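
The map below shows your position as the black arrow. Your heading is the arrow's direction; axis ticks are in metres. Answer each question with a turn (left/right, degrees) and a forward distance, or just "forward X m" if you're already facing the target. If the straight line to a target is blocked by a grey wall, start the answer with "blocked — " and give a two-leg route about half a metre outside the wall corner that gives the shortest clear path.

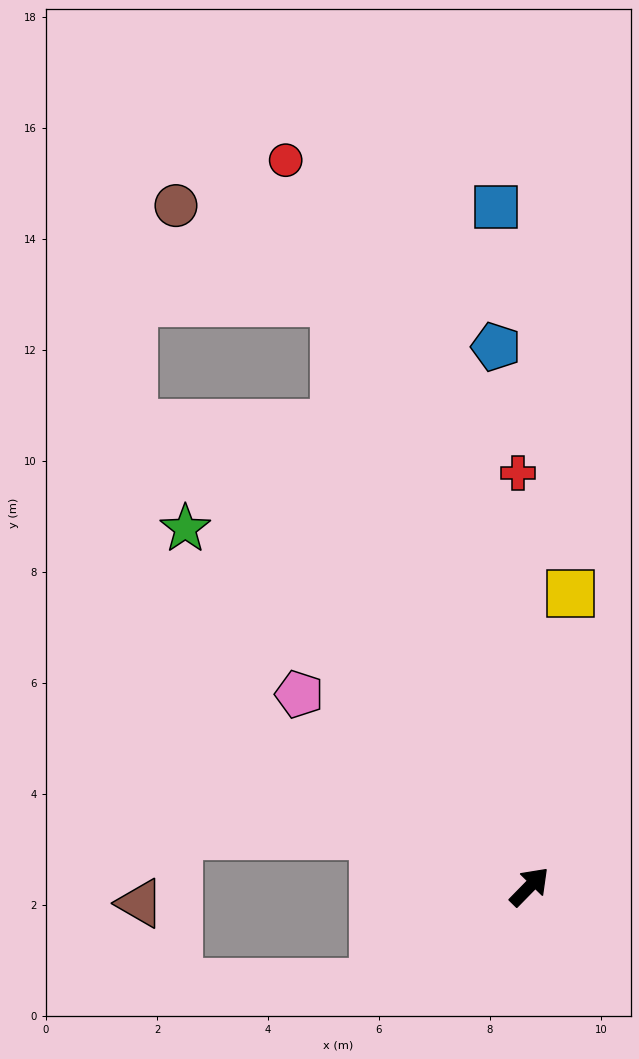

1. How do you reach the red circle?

turn left 63°, forward 13.8 m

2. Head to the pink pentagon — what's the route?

turn left 95°, forward 5.4 m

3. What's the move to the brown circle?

blocked — turn left 63°, forward 11.1 m, then turn left 40°, forward 3.4 m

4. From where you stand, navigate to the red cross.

turn left 46°, forward 7.5 m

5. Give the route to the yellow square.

turn left 36°, forward 5.3 m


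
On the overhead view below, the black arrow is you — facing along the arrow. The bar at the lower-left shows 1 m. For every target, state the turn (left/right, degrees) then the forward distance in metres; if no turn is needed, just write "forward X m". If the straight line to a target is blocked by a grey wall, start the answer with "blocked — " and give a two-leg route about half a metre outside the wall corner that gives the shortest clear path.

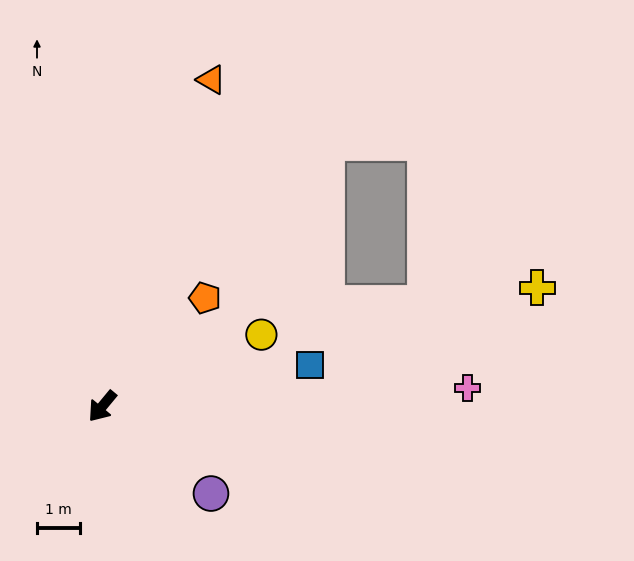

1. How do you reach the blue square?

turn left 141°, forward 4.9 m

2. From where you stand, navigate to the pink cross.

turn left 133°, forward 8.5 m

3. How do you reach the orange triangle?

turn right 159°, forward 8.0 m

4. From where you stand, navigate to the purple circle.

turn left 91°, forward 3.2 m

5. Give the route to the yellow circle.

turn left 154°, forward 4.0 m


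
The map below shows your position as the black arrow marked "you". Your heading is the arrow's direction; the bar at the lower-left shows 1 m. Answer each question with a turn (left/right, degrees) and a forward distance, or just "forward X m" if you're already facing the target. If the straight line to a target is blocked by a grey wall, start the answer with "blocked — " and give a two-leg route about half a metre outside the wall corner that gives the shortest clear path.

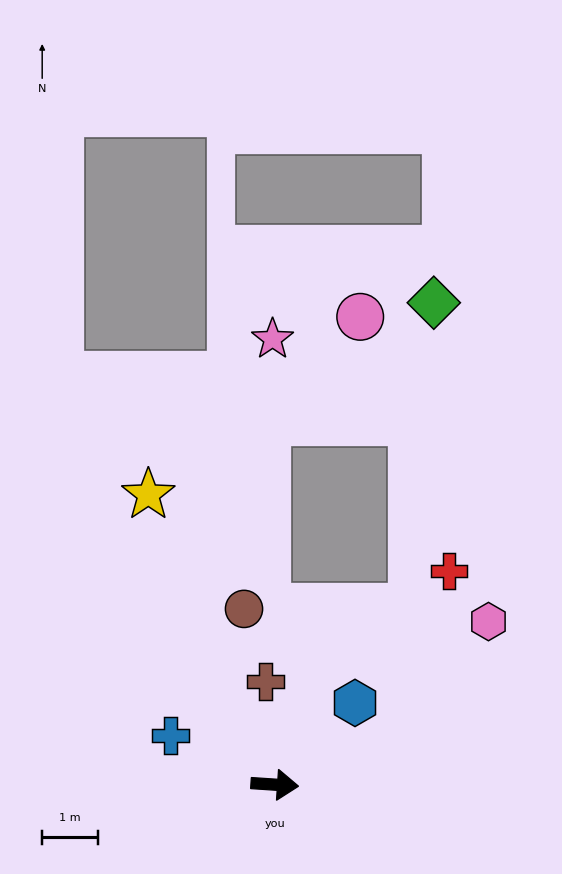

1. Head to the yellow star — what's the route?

turn left 117°, forward 5.7 m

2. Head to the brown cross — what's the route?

turn left 99°, forward 1.9 m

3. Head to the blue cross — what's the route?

turn left 159°, forward 2.1 m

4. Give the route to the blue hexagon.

turn left 49°, forward 2.1 m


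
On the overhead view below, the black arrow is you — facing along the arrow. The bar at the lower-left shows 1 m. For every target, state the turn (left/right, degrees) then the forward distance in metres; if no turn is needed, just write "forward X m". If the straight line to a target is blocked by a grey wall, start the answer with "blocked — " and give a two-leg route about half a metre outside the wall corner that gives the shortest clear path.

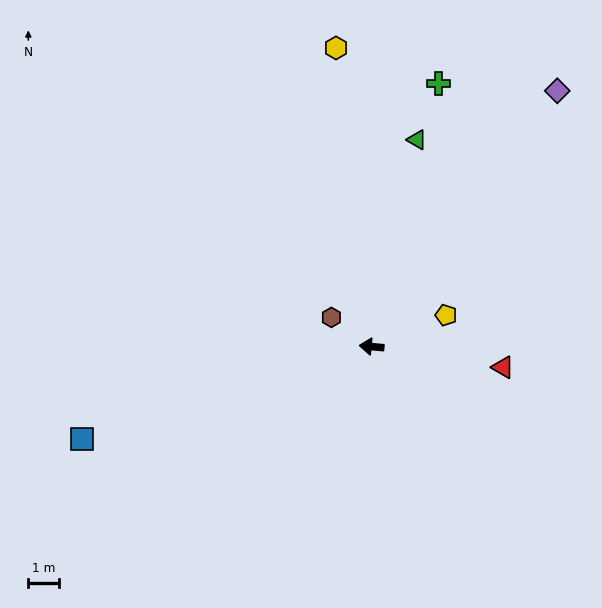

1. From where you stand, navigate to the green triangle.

turn right 97°, forward 6.8 m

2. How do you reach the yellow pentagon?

turn right 152°, forward 2.6 m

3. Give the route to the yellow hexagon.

turn right 78°, forward 9.7 m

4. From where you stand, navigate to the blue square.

turn left 23°, forward 9.8 m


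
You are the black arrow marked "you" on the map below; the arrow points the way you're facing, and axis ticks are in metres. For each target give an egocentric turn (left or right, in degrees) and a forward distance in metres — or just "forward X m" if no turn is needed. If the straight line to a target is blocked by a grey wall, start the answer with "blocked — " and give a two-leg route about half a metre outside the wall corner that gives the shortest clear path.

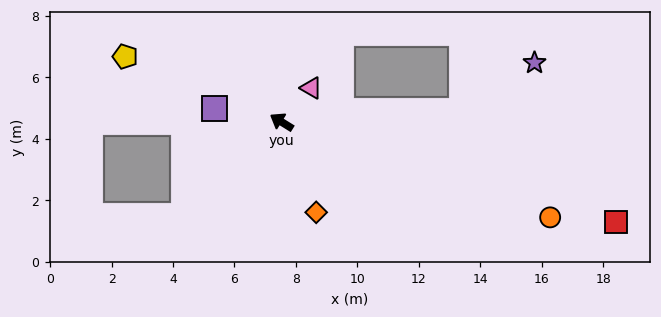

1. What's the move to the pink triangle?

turn right 99°, forward 1.5 m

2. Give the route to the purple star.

blocked — turn right 145°, forward 5.9 m, then turn left 30°, forward 2.8 m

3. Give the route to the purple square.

turn left 21°, forward 2.2 m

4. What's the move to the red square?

turn right 165°, forward 11.4 m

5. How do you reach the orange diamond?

turn left 143°, forward 3.1 m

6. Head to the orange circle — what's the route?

turn right 168°, forward 9.3 m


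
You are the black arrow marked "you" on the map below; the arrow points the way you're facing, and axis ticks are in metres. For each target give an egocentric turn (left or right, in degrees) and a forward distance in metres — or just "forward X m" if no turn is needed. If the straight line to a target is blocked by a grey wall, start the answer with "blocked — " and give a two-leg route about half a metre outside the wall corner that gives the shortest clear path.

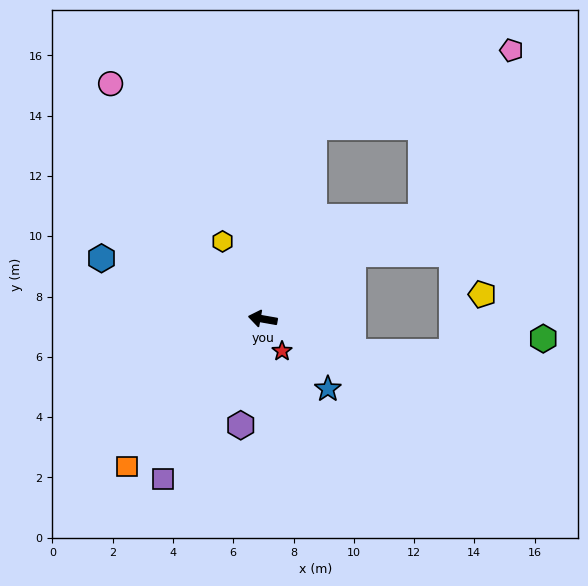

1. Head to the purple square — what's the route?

turn left 68°, forward 6.3 m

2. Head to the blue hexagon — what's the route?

turn right 11°, forward 5.7 m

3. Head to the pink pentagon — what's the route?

blocked — turn right 95°, forward 6.6 m, then turn right 54°, forward 7.0 m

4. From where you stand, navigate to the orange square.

turn left 57°, forward 6.7 m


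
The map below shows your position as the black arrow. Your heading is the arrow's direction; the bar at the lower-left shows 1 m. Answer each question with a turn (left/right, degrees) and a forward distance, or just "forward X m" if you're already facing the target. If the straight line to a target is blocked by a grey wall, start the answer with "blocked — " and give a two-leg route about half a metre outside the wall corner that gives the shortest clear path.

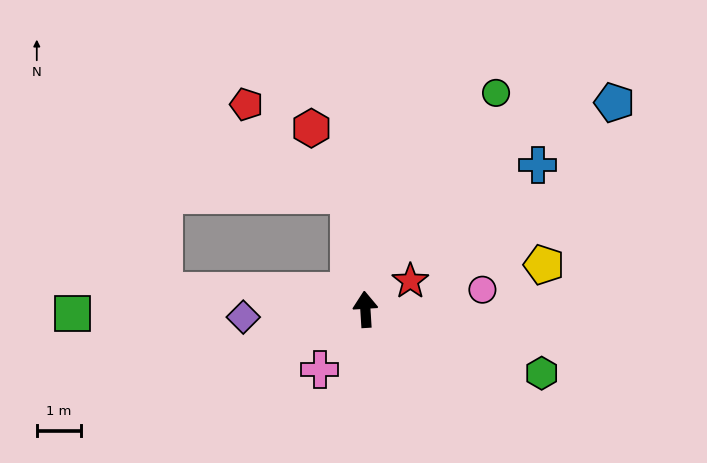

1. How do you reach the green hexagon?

turn right 113°, forward 4.3 m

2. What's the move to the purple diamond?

turn left 90°, forward 2.8 m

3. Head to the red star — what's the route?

turn right 61°, forward 1.2 m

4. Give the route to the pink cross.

turn left 139°, forward 1.7 m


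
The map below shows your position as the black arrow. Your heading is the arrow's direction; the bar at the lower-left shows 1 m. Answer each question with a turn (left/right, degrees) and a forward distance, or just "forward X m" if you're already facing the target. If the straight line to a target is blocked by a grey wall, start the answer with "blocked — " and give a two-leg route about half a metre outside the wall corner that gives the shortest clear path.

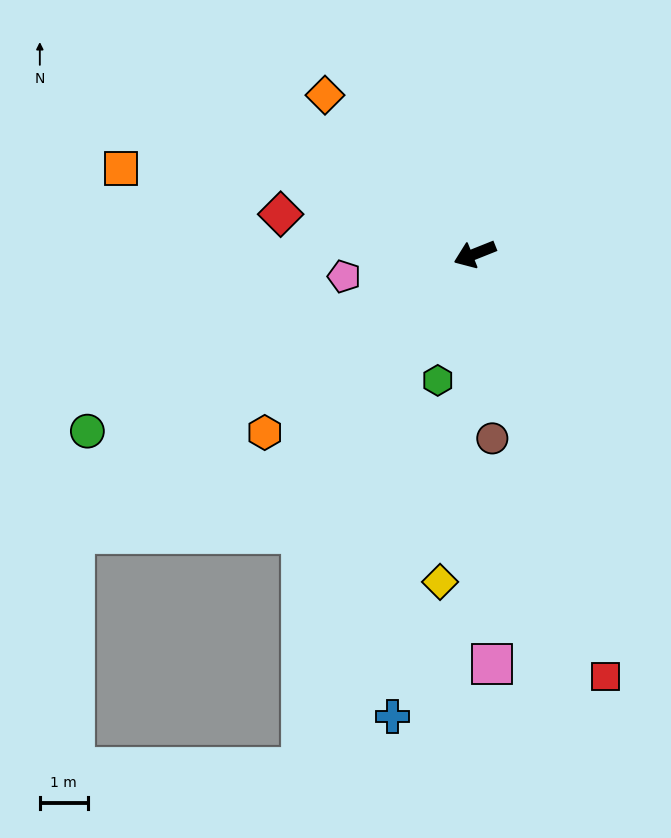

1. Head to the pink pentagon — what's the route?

turn right 12°, forward 2.8 m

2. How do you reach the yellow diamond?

turn left 62°, forward 6.9 m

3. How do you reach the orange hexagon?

turn left 19°, forward 5.8 m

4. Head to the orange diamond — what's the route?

turn right 68°, forward 4.6 m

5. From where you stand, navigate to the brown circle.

turn left 74°, forward 3.9 m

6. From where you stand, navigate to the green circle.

turn left 3°, forward 8.9 m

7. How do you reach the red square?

turn left 85°, forward 9.2 m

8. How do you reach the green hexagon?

turn left 52°, forward 2.8 m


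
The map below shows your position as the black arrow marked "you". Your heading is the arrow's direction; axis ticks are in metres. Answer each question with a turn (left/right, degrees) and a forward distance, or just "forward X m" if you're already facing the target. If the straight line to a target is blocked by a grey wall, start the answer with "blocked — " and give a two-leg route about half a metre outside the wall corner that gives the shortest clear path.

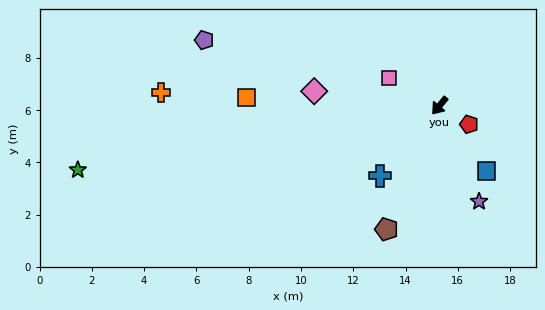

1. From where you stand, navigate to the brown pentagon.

turn left 17°, forward 5.1 m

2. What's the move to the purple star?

turn left 62°, forward 4.0 m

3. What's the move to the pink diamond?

turn right 57°, forward 4.8 m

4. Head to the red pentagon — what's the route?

turn left 98°, forward 1.3 m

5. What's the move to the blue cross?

forward 3.5 m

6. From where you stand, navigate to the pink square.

turn right 79°, forward 2.2 m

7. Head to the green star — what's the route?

turn right 40°, forward 14.1 m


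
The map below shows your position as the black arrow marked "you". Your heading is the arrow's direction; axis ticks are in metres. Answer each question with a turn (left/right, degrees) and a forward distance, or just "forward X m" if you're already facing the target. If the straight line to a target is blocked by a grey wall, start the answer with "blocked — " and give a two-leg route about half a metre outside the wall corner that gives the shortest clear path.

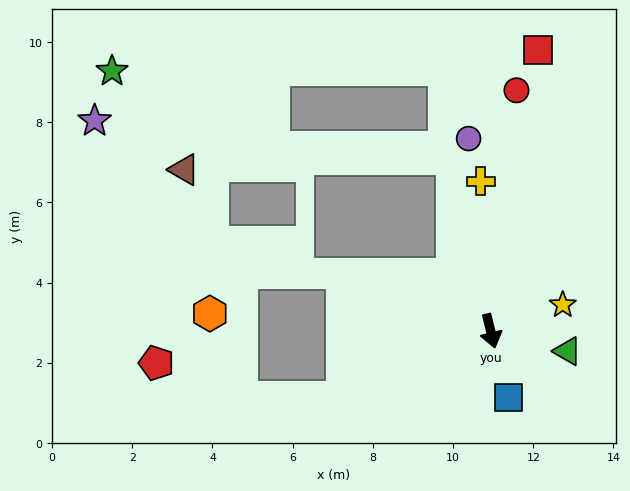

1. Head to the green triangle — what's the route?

turn left 61°, forward 2.0 m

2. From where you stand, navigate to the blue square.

forward 1.7 m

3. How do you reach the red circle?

turn left 160°, forward 6.0 m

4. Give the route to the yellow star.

turn left 96°, forward 1.9 m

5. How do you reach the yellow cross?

turn left 170°, forward 3.7 m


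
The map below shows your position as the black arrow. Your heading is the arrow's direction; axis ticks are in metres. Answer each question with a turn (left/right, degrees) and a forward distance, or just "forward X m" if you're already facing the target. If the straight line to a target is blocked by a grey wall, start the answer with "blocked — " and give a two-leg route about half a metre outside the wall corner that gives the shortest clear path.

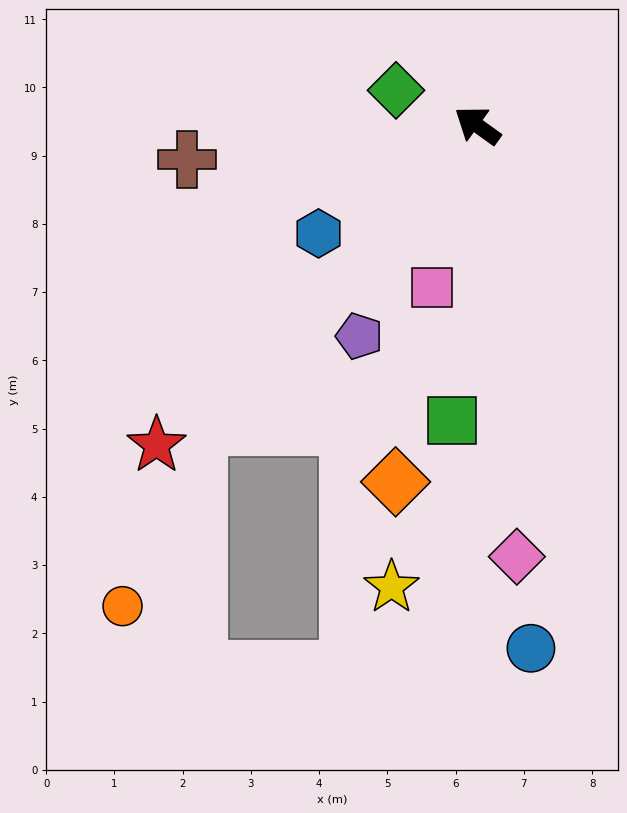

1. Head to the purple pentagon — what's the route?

turn left 97°, forward 3.5 m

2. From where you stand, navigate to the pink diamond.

turn left 131°, forward 6.3 m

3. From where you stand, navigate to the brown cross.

turn left 42°, forward 4.3 m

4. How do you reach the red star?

turn left 81°, forward 6.6 m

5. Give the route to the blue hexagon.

turn left 70°, forward 2.8 m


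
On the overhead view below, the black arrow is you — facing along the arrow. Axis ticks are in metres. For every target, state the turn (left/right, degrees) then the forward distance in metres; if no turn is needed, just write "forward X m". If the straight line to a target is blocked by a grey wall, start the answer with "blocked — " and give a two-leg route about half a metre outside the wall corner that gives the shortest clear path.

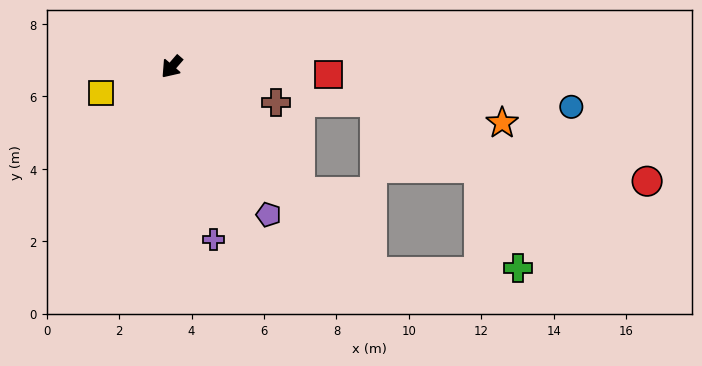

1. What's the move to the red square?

turn left 128°, forward 4.3 m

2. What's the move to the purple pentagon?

turn left 74°, forward 4.9 m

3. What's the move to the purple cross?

turn left 55°, forward 4.9 m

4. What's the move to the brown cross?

turn left 112°, forward 3.1 m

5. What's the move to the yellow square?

turn right 29°, forward 2.1 m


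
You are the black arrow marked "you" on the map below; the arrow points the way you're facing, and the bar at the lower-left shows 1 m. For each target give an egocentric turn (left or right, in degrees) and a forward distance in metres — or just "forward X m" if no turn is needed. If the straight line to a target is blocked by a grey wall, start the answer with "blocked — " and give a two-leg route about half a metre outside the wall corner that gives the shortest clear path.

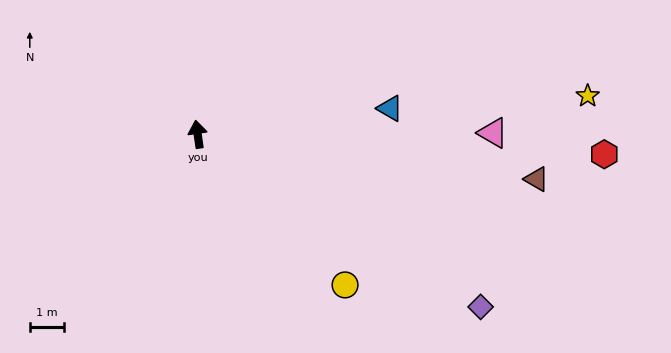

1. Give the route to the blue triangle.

turn right 91°, forward 5.6 m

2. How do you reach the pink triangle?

turn right 98°, forward 8.5 m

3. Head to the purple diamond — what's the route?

turn right 130°, forward 9.6 m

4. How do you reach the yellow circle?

turn right 144°, forward 6.1 m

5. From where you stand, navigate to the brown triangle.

turn right 106°, forward 9.9 m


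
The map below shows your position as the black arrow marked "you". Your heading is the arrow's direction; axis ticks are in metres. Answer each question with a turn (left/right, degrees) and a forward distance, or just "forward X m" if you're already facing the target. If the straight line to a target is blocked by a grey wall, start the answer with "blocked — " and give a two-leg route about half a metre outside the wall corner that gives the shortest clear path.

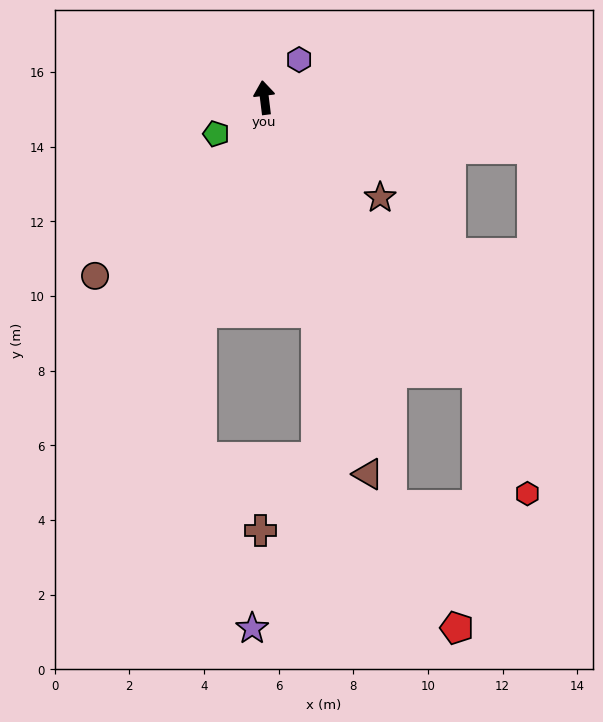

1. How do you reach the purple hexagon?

turn right 50°, forward 1.4 m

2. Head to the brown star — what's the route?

turn right 138°, forward 4.1 m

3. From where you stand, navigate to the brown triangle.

turn right 172°, forward 10.5 m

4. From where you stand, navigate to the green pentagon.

turn left 120°, forward 1.6 m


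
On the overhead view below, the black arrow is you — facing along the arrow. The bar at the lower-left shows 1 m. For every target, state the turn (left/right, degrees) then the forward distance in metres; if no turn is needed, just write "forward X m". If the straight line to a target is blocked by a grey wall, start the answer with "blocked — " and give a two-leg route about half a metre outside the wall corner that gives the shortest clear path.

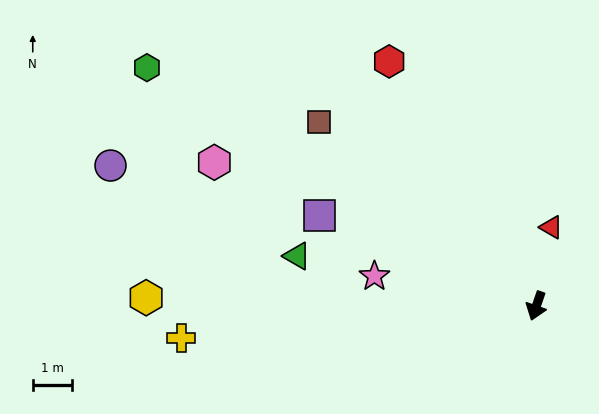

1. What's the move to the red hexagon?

turn right 130°, forward 7.4 m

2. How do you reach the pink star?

turn right 81°, forward 4.2 m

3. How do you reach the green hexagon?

turn right 102°, forward 11.8 m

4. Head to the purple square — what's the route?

turn right 94°, forward 6.0 m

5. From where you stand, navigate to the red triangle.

turn right 172°, forward 2.1 m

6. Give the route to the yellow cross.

turn right 66°, forward 9.2 m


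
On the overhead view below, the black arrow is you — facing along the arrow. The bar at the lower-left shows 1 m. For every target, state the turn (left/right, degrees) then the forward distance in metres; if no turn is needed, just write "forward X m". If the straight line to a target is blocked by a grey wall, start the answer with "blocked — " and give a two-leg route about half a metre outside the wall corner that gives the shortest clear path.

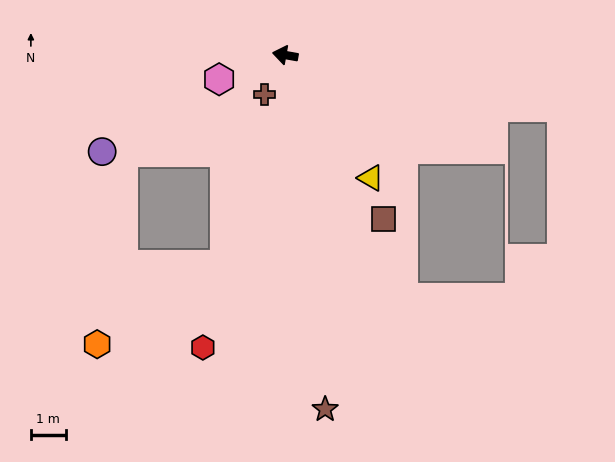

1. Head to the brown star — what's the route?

turn left 106°, forward 10.2 m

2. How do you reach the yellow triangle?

turn left 135°, forward 4.3 m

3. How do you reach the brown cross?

turn left 72°, forward 1.3 m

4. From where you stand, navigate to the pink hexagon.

turn left 30°, forward 2.0 m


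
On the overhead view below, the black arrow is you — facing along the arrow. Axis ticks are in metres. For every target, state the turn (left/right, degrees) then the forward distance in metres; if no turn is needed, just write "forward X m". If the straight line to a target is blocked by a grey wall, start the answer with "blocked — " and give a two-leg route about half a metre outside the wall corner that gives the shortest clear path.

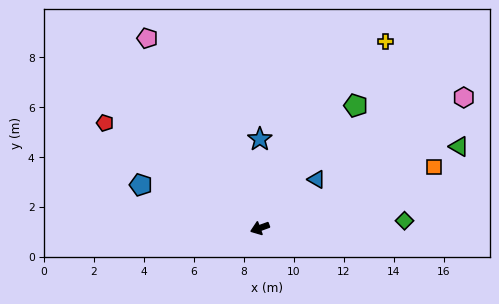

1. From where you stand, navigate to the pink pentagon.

turn right 79°, forward 8.8 m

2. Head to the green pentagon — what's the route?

turn right 148°, forward 6.2 m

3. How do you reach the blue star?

turn right 110°, forward 3.6 m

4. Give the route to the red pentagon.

turn right 54°, forward 7.5 m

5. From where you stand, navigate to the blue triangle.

turn right 159°, forward 3.0 m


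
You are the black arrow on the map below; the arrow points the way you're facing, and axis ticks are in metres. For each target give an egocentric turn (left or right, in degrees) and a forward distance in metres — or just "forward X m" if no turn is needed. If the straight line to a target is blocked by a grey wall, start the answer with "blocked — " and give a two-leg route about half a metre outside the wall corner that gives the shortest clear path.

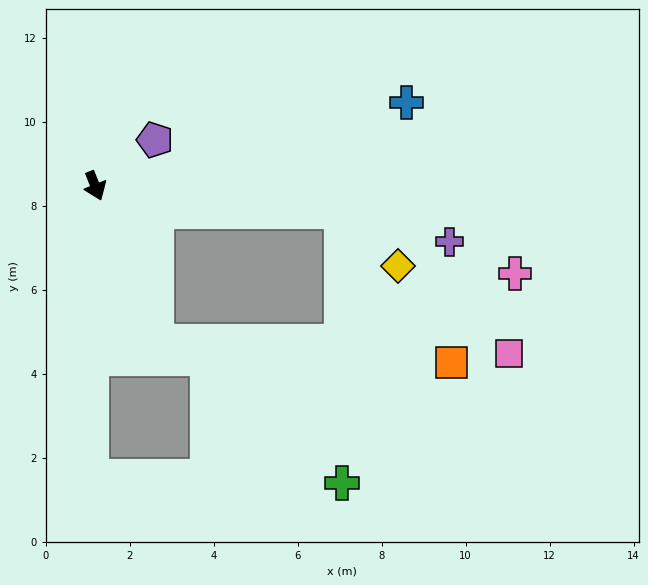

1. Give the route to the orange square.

blocked — forward 4.0 m, then turn left 64°, forward 7.0 m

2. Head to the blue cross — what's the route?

turn left 83°, forward 7.7 m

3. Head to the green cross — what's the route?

blocked — turn left 62°, forward 5.9 m, then turn right 84°, forward 6.5 m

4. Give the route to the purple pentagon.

turn left 106°, forward 1.8 m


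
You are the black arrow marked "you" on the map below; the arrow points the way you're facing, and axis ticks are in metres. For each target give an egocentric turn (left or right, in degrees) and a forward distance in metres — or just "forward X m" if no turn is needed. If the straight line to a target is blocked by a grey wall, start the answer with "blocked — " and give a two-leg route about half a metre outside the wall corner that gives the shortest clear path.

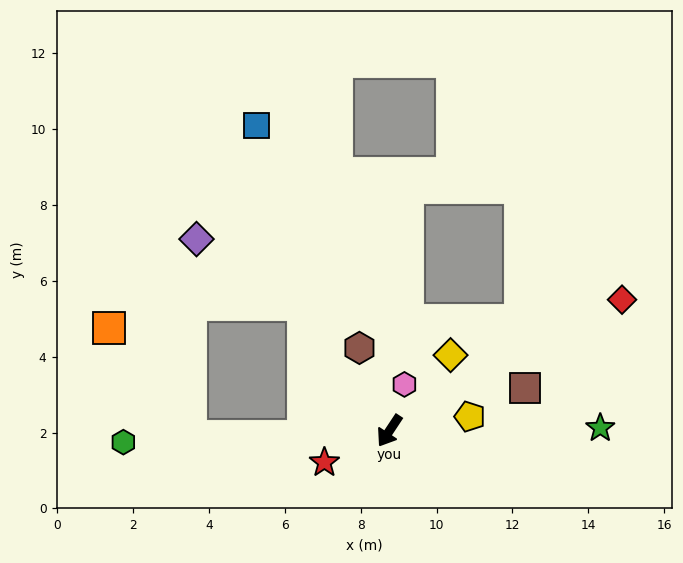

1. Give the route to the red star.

turn right 31°, forward 1.9 m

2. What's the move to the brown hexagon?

turn right 127°, forward 2.3 m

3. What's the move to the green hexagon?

turn right 54°, forward 7.0 m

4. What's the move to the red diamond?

turn left 153°, forward 7.0 m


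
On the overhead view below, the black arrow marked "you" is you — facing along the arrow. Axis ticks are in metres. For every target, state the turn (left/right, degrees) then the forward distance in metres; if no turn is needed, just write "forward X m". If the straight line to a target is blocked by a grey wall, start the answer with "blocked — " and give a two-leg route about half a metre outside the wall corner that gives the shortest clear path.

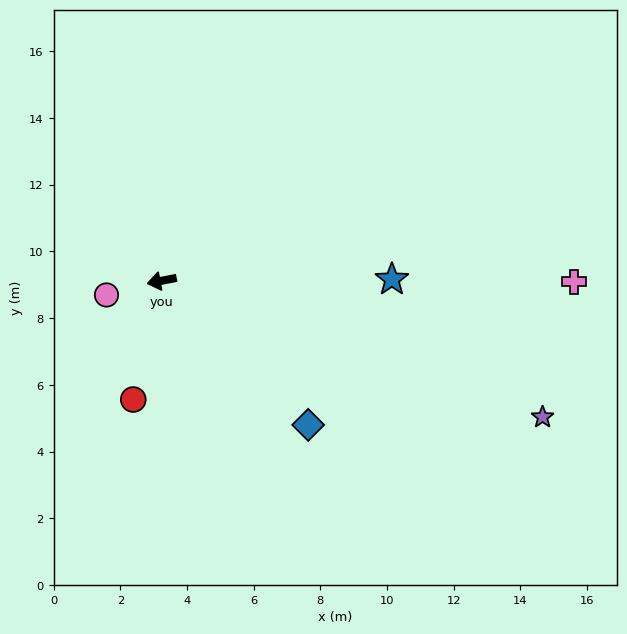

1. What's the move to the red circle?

turn left 66°, forward 3.7 m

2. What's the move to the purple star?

turn left 149°, forward 12.1 m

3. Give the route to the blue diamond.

turn left 125°, forward 6.2 m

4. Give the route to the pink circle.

turn left 4°, forward 1.7 m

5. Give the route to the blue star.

turn left 169°, forward 6.9 m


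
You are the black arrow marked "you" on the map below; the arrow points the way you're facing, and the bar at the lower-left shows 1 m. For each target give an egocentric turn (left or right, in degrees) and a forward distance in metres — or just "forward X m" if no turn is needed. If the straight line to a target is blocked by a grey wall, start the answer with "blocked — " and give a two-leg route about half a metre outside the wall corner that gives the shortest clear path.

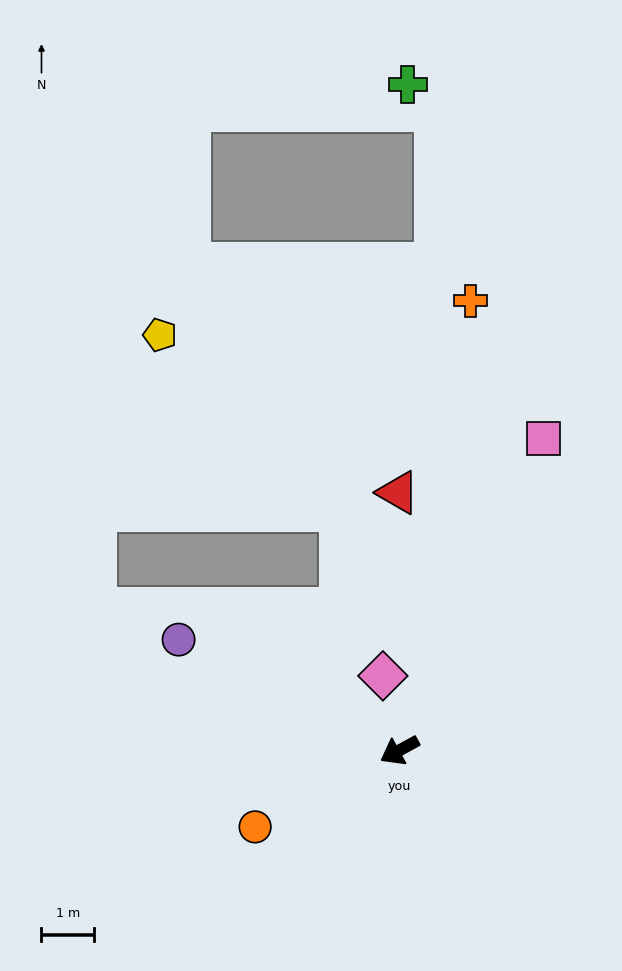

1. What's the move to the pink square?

turn right 144°, forward 6.6 m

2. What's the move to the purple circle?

turn right 55°, forward 4.7 m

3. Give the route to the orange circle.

forward 3.1 m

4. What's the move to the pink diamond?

turn right 106°, forward 1.5 m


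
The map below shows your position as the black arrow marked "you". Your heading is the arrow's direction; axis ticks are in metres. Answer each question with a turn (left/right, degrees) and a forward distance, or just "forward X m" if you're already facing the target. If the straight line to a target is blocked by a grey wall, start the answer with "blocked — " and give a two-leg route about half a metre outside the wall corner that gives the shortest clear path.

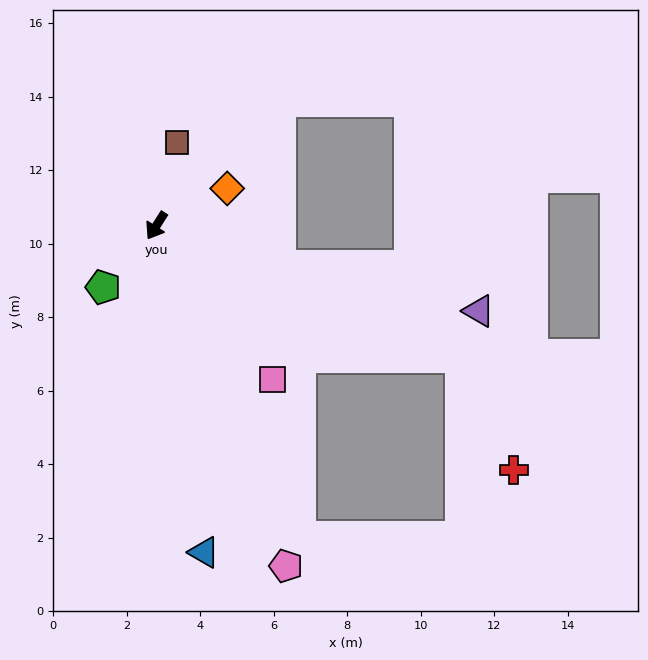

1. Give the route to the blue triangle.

turn left 41°, forward 9.0 m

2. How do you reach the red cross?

blocked — turn left 99°, forward 9.0 m, then turn right 41°, forward 3.4 m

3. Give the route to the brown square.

turn right 161°, forward 2.3 m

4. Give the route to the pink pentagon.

turn left 53°, forward 9.9 m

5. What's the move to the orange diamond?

turn left 150°, forward 2.2 m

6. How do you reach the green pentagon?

turn right 8°, forward 2.2 m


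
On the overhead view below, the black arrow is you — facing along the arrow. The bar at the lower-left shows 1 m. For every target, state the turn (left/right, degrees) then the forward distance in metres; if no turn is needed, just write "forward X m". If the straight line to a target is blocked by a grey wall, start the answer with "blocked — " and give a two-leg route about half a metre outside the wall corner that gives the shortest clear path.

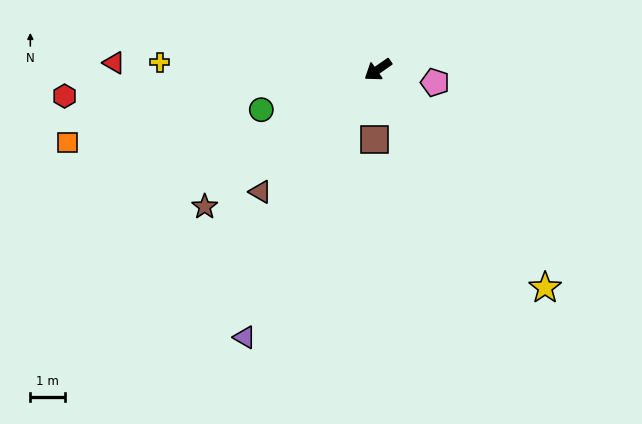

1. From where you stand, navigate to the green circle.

turn right 16°, forward 3.6 m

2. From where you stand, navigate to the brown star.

turn left 4°, forward 6.4 m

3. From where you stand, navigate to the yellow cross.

turn right 37°, forward 6.3 m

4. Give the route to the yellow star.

turn left 93°, forward 7.9 m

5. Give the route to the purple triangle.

turn left 29°, forward 8.6 m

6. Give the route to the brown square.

turn left 52°, forward 2.0 m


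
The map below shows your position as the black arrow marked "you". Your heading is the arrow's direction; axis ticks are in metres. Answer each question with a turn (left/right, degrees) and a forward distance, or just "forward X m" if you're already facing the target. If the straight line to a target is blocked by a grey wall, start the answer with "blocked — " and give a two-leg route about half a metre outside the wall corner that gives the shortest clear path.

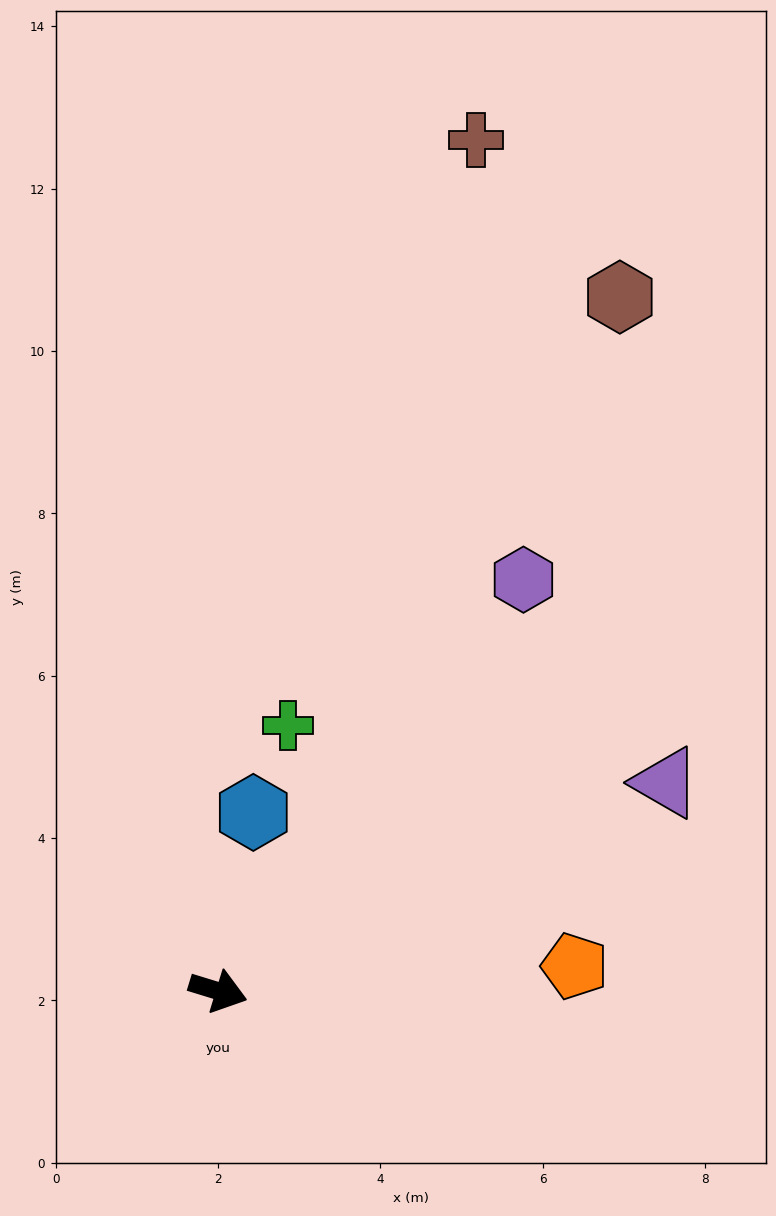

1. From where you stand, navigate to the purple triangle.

turn left 42°, forward 6.1 m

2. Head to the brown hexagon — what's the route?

turn left 77°, forward 9.9 m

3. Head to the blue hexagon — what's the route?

turn left 96°, forward 2.2 m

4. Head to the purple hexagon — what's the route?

turn left 70°, forward 6.3 m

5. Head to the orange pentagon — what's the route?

turn left 21°, forward 4.4 m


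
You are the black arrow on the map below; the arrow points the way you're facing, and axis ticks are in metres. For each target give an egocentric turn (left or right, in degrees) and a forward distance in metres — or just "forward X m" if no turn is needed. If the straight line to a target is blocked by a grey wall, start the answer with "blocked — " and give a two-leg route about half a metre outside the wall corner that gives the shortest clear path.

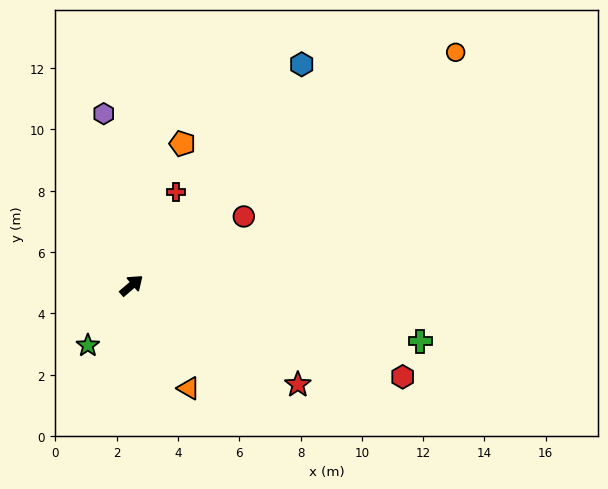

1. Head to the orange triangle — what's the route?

turn right 101°, forward 3.8 m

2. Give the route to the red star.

turn right 71°, forward 6.3 m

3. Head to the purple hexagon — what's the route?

turn left 59°, forward 5.7 m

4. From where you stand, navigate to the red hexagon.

turn right 59°, forward 9.3 m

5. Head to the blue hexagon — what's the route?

turn left 12°, forward 9.1 m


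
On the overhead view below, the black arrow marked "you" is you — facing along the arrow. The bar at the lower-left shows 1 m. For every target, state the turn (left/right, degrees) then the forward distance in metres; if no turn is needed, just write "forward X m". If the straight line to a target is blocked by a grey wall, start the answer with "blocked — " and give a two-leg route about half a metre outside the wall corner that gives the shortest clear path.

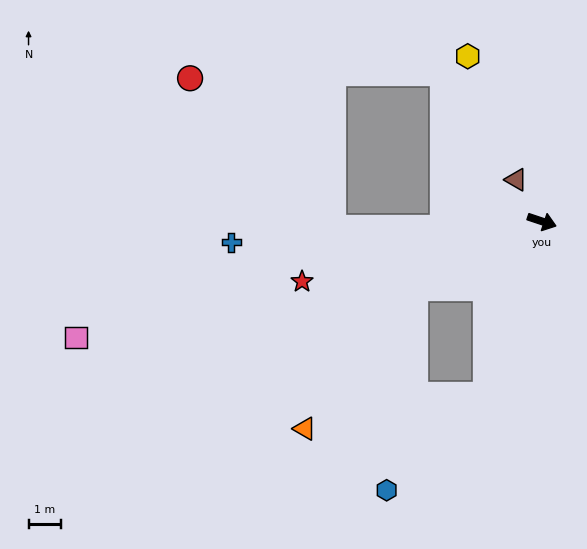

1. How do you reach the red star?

turn right 147°, forward 7.5 m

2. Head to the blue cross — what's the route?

turn right 158°, forward 9.5 m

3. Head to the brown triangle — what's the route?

turn left 140°, forward 1.5 m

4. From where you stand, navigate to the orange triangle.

blocked — turn right 134°, forward 4.4 m, then turn left 25°, forward 5.4 m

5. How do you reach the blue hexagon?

blocked — turn right 89°, forward 5.6 m, then turn right 29°, forward 4.2 m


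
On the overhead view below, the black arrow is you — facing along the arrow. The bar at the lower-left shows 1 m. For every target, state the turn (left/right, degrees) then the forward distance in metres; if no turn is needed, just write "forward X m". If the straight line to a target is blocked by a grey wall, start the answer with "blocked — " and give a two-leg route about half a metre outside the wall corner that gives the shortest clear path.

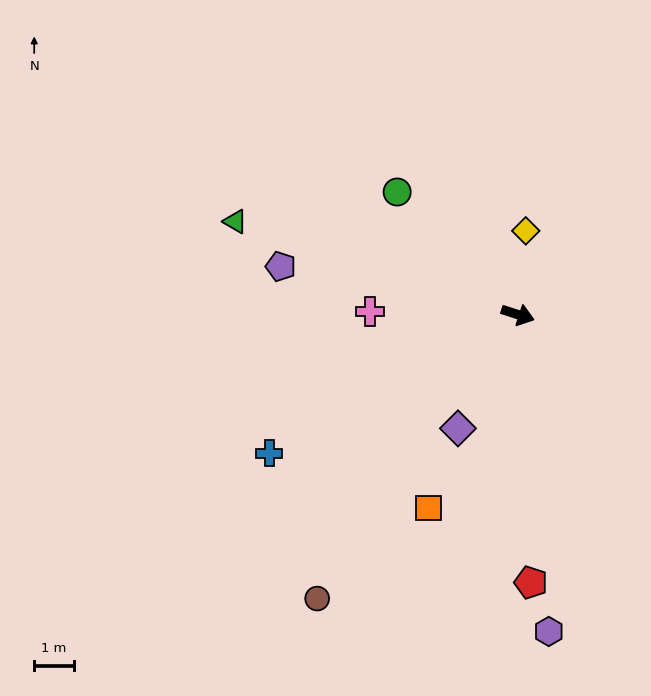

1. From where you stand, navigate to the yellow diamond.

turn left 102°, forward 2.1 m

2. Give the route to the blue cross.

turn right 133°, forward 7.2 m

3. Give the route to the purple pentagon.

turn right 174°, forward 6.1 m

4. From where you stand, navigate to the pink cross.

turn right 163°, forward 3.8 m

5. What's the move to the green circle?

turn left 152°, forward 4.4 m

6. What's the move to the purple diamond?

turn right 100°, forward 3.3 m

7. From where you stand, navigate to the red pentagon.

turn right 69°, forward 6.8 m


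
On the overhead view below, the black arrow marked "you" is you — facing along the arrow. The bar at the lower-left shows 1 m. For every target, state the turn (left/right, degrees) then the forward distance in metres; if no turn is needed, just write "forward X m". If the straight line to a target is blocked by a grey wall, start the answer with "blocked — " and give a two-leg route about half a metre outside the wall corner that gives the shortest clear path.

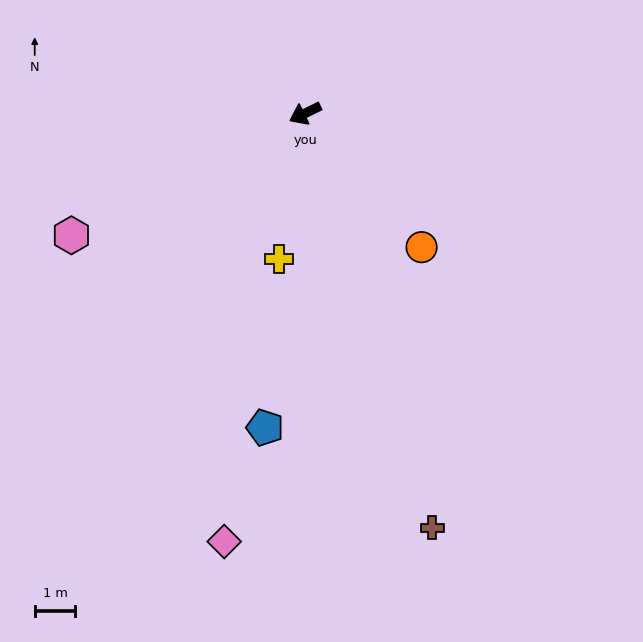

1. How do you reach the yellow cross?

turn left 54°, forward 3.6 m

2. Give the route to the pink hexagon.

forward 6.5 m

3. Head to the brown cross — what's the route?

turn left 81°, forward 10.7 m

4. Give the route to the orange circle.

turn left 105°, forward 4.4 m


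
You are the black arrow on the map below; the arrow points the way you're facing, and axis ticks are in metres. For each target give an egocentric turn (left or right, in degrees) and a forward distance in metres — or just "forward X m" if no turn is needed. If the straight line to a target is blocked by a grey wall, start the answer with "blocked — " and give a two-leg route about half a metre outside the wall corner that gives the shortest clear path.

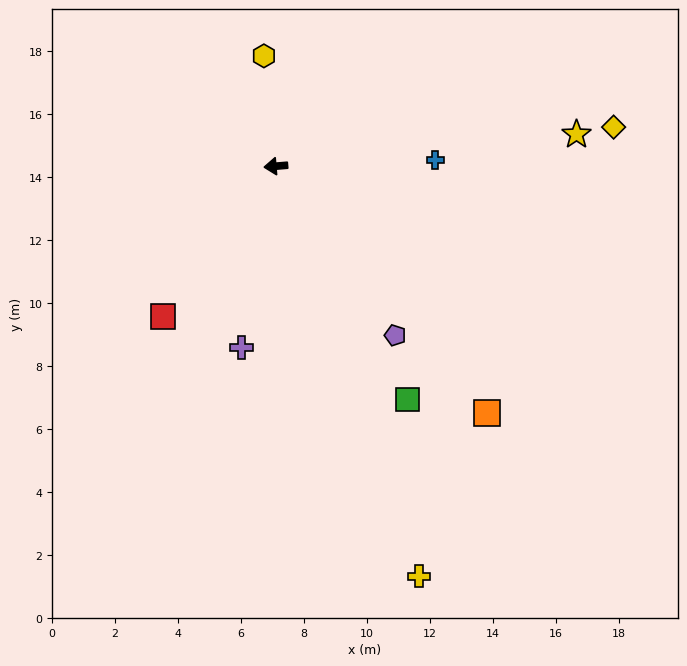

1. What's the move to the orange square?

turn left 126°, forward 10.3 m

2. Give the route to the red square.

turn left 48°, forward 6.0 m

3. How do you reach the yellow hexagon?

turn right 89°, forward 3.5 m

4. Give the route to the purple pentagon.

turn left 120°, forward 6.6 m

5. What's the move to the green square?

turn left 115°, forward 8.5 m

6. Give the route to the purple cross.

turn left 75°, forward 5.9 m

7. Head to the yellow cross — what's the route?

turn left 104°, forward 13.8 m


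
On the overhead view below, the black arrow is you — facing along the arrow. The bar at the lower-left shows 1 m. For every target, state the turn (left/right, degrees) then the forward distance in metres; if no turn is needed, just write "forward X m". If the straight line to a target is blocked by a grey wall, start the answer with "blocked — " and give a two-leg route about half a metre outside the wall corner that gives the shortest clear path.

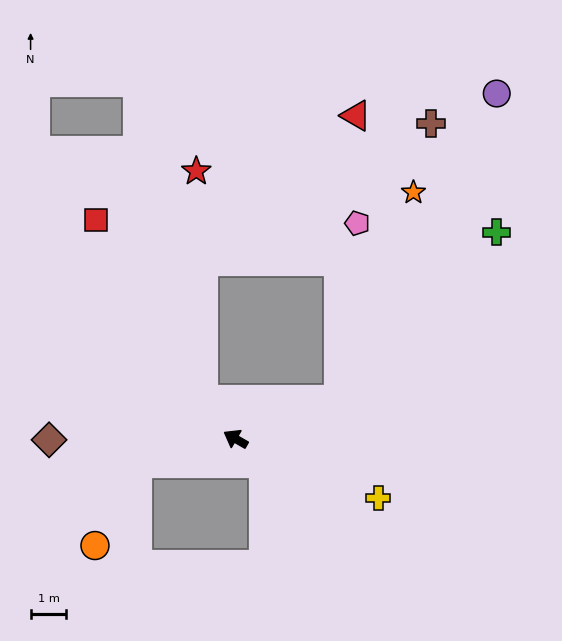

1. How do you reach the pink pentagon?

blocked — turn right 130°, forward 3.1 m, then turn left 64°, forward 5.0 m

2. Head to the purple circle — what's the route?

blocked — turn right 130°, forward 3.1 m, then turn left 43°, forward 9.6 m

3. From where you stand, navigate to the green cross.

blocked — turn right 130°, forward 3.1 m, then turn left 27°, forward 6.5 m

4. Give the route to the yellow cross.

turn right 173°, forward 4.3 m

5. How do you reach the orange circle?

blocked — turn left 44°, forward 2.8 m, then turn left 49°, forward 2.6 m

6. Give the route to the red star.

blocked — turn right 20°, forward 1.4 m, then turn right 38°, forward 6.4 m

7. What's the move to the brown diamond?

turn left 30°, forward 5.2 m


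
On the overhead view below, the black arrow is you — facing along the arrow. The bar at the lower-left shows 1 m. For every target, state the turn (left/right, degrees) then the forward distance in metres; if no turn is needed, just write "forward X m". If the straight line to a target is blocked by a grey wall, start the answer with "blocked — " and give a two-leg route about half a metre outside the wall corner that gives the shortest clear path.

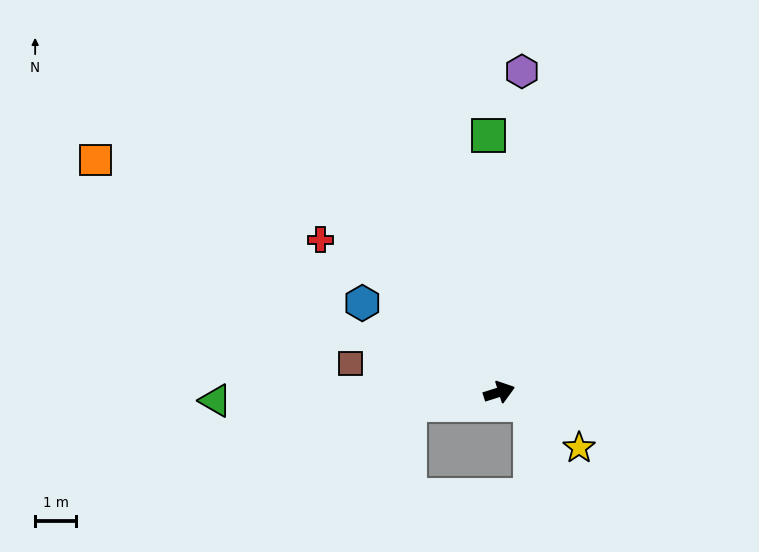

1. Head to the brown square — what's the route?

turn left 152°, forward 3.7 m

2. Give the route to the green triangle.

turn left 164°, forward 7.0 m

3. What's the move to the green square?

turn left 75°, forward 6.3 m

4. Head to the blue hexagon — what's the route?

turn left 129°, forward 4.0 m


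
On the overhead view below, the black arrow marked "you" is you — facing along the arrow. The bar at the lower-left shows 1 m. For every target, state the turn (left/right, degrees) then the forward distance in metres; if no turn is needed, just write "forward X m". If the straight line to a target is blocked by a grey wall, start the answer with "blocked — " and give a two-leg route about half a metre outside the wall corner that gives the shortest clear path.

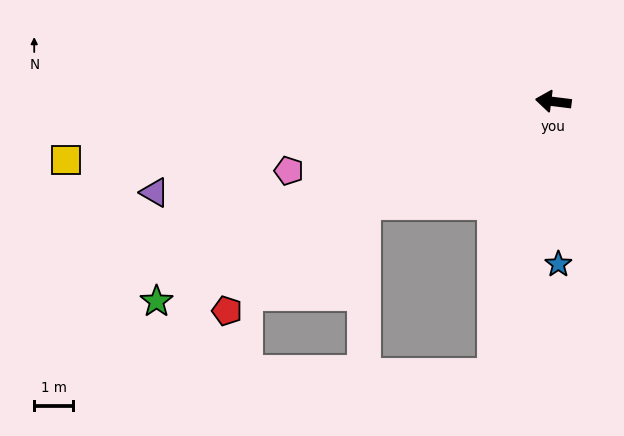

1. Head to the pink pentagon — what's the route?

turn left 22°, forward 7.0 m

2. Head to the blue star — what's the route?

turn left 99°, forward 4.2 m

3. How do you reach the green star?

turn left 34°, forward 11.4 m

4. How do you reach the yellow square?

turn left 14°, forward 12.6 m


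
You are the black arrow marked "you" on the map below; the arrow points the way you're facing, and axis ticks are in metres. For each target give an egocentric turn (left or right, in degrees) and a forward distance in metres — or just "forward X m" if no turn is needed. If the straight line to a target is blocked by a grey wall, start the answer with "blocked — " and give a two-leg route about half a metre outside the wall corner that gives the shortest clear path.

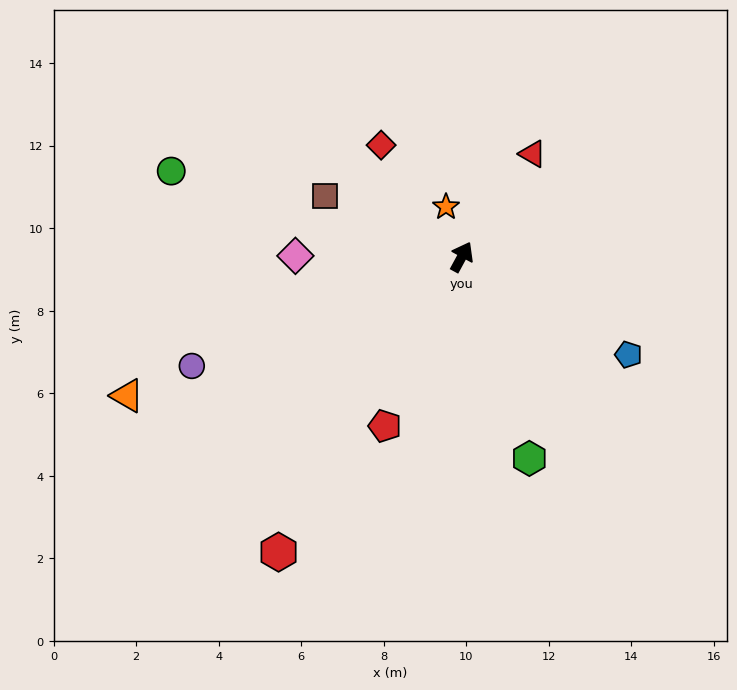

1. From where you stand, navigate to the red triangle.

turn right 6°, forward 3.0 m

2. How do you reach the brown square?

turn left 94°, forward 3.6 m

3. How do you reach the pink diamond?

turn left 118°, forward 4.0 m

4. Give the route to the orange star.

turn left 46°, forward 1.3 m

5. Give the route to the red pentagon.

turn right 176°, forward 4.5 m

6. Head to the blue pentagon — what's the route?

turn right 92°, forward 4.7 m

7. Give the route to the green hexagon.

turn right 133°, forward 5.2 m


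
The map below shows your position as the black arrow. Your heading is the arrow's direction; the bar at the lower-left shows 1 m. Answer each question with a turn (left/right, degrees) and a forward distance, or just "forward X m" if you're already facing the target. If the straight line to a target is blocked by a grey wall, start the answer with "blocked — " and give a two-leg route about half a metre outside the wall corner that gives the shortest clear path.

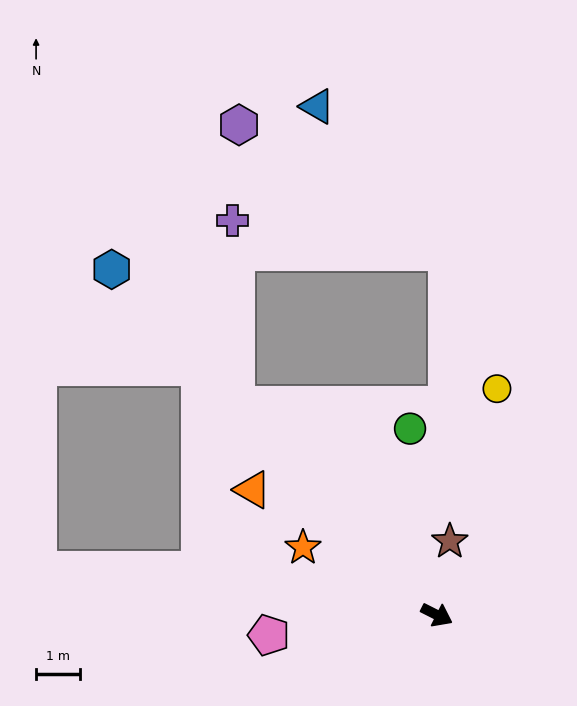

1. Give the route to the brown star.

turn left 107°, forward 1.7 m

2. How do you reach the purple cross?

blocked — turn left 160°, forward 6.7 m, then turn right 42°, forward 4.2 m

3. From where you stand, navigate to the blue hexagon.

turn left 160°, forward 10.9 m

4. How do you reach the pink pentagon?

turn right 146°, forward 3.9 m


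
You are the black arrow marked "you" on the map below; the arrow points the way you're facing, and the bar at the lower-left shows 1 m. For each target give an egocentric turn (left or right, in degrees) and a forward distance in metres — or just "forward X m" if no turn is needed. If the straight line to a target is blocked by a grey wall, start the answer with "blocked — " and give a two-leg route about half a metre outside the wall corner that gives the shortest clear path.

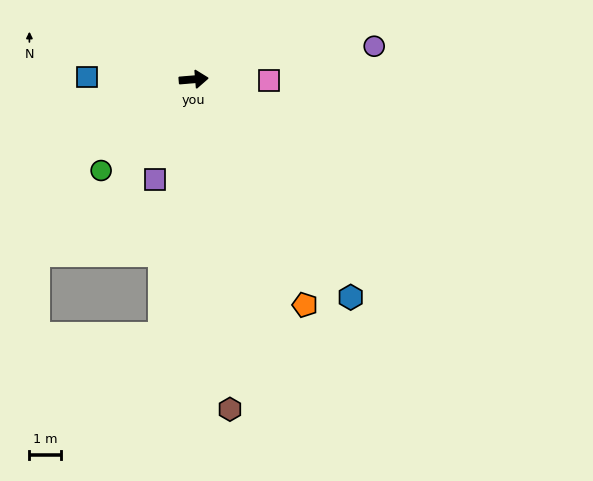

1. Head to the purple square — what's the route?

turn right 116°, forward 3.3 m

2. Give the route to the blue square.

turn left 174°, forward 3.3 m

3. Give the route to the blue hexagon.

turn right 59°, forward 8.4 m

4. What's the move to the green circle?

turn right 140°, forward 4.1 m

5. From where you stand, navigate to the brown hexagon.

turn right 88°, forward 10.4 m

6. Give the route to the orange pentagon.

turn right 68°, forward 7.8 m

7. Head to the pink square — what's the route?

turn right 6°, forward 2.4 m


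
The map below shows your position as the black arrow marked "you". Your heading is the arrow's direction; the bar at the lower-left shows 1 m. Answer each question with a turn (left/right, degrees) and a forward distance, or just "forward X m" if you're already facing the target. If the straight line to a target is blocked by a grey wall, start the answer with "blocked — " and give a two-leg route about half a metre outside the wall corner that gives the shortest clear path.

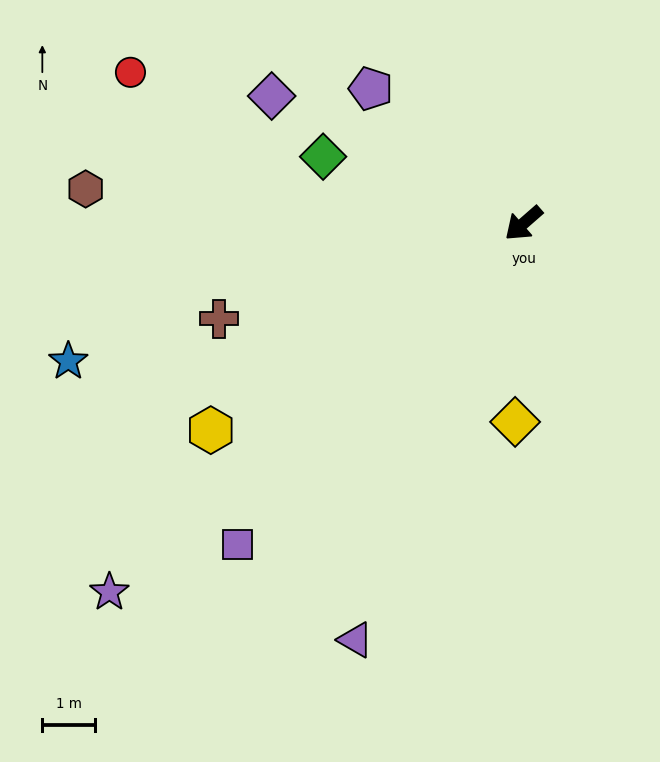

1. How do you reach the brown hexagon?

turn right 46°, forward 8.4 m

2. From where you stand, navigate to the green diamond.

turn right 60°, forward 4.0 m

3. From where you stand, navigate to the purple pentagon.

turn right 83°, forward 3.9 m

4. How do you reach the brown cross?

turn right 24°, forward 6.1 m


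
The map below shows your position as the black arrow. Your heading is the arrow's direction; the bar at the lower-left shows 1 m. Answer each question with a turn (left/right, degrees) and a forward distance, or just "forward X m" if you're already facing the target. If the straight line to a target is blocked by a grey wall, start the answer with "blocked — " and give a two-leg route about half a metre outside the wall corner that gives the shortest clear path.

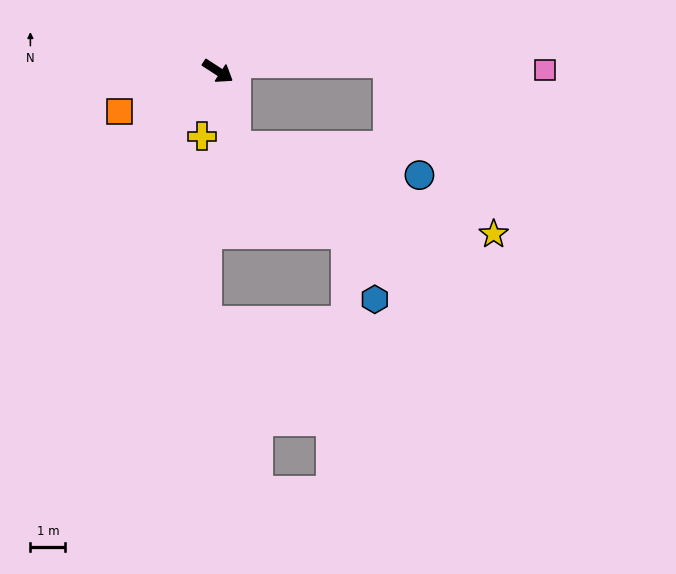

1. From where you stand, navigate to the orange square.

turn right 125°, forward 3.0 m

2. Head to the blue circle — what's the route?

blocked — turn right 43°, forward 2.2 m, then turn left 67°, forward 5.3 m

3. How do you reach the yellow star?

blocked — turn right 43°, forward 2.2 m, then turn left 57°, forward 7.8 m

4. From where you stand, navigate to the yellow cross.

turn right 71°, forward 1.9 m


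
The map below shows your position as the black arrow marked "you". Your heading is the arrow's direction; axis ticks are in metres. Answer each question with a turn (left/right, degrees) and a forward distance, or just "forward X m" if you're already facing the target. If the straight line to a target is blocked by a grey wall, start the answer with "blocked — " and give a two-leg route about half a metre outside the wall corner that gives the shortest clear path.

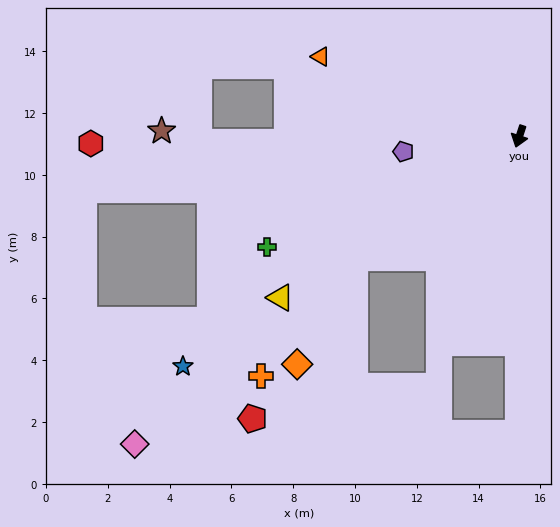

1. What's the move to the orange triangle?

turn right 94°, forward 6.9 m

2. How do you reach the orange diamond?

blocked — turn right 36°, forward 6.6 m, then turn left 26°, forward 3.9 m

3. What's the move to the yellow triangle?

turn right 38°, forward 9.3 m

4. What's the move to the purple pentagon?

turn right 64°, forward 3.8 m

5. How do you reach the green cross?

turn right 48°, forward 8.9 m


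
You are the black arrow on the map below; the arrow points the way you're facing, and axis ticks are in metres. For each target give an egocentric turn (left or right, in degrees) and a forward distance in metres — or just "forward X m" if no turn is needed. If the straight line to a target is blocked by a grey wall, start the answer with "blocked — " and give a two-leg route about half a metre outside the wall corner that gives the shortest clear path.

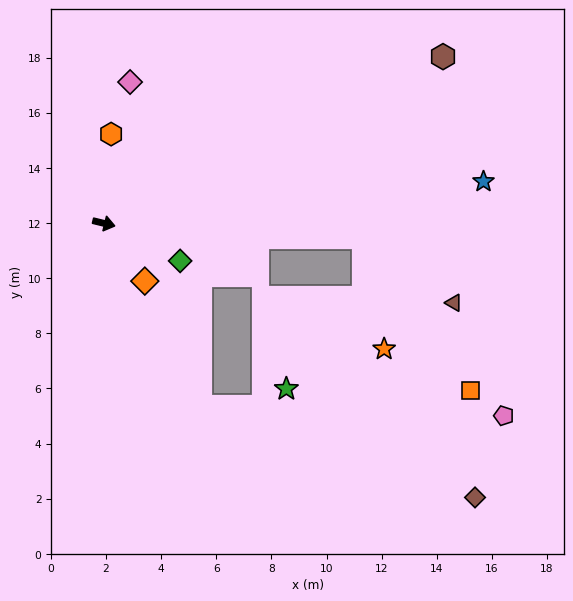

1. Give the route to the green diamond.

turn right 13°, forward 3.1 m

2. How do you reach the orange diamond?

turn right 41°, forward 2.6 m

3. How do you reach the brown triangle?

blocked — turn left 10°, forward 9.4 m, then turn right 32°, forward 4.1 m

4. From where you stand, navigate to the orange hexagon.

turn left 99°, forward 3.2 m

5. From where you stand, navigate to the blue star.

turn left 20°, forward 13.9 m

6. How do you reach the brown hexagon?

turn left 40°, forward 13.7 m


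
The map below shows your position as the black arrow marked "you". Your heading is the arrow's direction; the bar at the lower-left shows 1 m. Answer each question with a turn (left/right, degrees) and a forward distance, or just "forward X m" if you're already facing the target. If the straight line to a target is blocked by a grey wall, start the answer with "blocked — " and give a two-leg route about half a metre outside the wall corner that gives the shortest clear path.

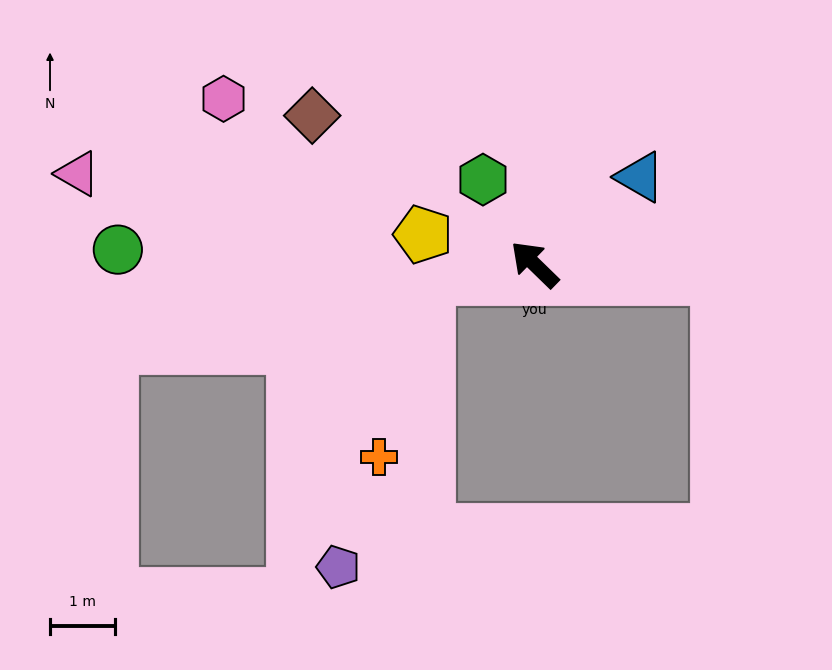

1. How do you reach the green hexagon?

turn right 14°, forward 1.5 m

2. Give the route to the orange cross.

blocked — turn left 51°, forward 1.7 m, then turn left 68°, forward 2.9 m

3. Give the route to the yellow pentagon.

turn left 29°, forward 1.8 m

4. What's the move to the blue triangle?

turn right 96°, forward 2.1 m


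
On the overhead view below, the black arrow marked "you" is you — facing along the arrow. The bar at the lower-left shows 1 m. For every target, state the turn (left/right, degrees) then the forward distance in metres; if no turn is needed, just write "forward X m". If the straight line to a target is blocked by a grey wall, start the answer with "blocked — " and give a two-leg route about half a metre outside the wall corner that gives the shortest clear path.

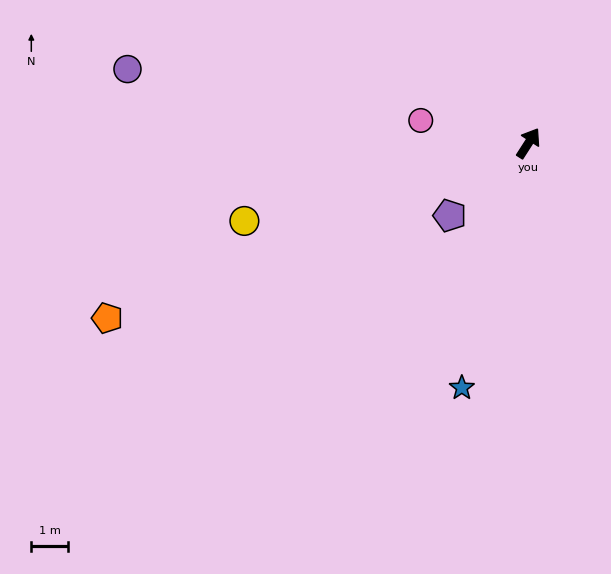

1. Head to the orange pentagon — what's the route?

turn left 145°, forward 12.4 m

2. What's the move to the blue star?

turn right 163°, forward 6.9 m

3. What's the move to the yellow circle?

turn left 138°, forward 8.0 m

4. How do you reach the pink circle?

turn left 111°, forward 3.0 m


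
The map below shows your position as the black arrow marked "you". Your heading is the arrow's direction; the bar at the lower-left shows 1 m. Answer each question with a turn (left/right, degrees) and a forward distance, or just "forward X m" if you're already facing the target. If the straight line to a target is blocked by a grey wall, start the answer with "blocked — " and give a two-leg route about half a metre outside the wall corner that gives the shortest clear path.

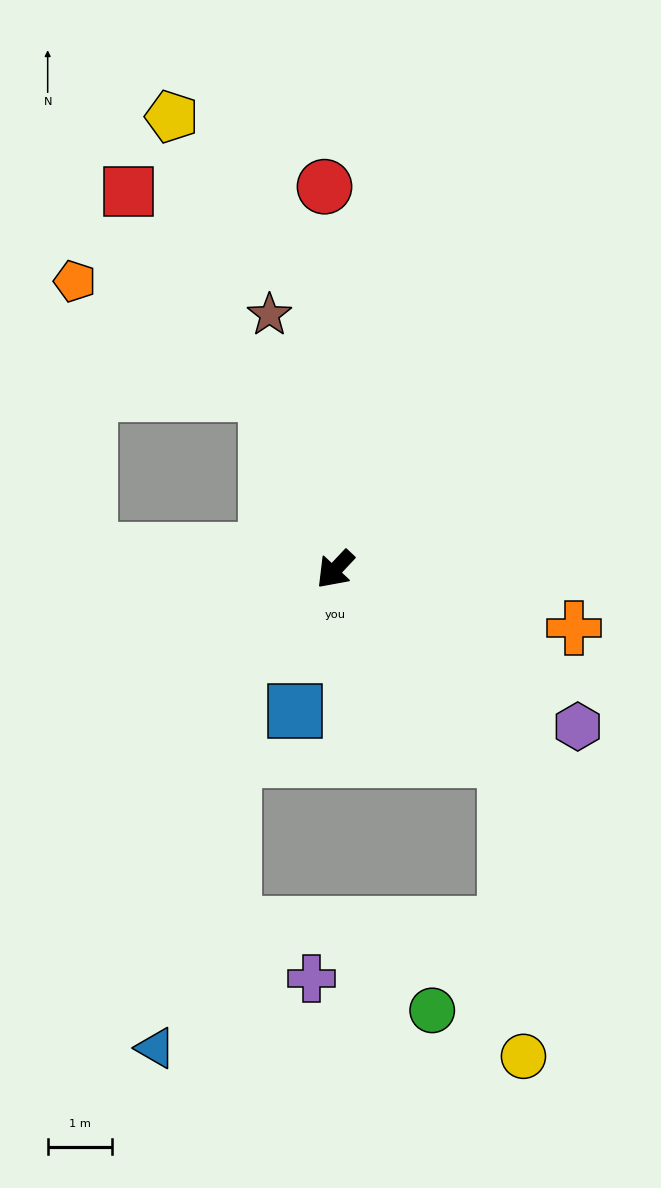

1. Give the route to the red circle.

turn right 135°, forward 6.0 m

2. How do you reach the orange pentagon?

blocked — turn right 115°, forward 2.9 m, then turn left 38°, forward 3.5 m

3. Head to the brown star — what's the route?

turn right 122°, forward 4.1 m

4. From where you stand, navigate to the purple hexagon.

turn left 100°, forward 4.5 m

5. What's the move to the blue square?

turn left 27°, forward 2.3 m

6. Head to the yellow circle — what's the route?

blocked — turn left 85°, forward 4.0 m, then turn right 38°, forward 4.6 m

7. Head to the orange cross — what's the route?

turn left 119°, forward 3.8 m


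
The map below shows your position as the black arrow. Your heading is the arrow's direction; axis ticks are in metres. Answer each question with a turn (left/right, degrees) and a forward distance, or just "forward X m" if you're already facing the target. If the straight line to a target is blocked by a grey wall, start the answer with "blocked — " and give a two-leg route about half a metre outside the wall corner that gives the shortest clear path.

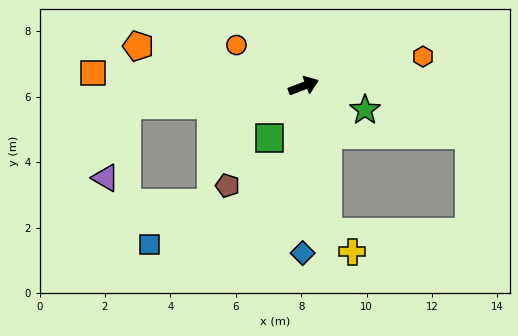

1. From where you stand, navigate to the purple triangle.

blocked — turn left 166°, forward 5.4 m, then turn left 66°, forward 2.3 m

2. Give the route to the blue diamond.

turn right 111°, forward 5.1 m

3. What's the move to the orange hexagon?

turn right 7°, forward 3.8 m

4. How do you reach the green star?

turn right 42°, forward 2.0 m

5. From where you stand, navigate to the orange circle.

turn left 128°, forward 2.4 m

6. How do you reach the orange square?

turn left 156°, forward 6.4 m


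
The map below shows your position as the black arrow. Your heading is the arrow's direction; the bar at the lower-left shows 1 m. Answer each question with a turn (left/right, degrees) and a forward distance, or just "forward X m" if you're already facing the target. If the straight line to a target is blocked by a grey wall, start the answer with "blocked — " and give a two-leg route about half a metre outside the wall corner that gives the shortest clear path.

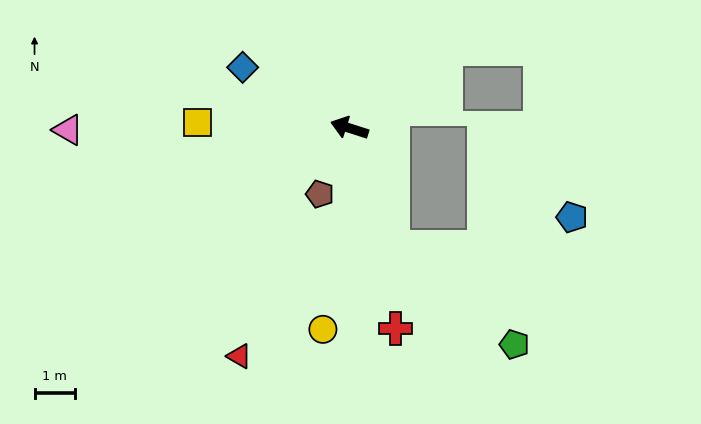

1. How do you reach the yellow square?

turn left 16°, forward 3.8 m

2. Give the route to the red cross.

turn left 121°, forward 5.1 m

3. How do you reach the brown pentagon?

turn left 84°, forward 1.8 m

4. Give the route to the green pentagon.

blocked — turn left 128°, forward 3.1 m, then turn left 31°, forward 3.9 m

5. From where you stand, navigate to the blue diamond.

turn right 12°, forward 3.0 m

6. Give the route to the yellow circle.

turn left 100°, forward 5.0 m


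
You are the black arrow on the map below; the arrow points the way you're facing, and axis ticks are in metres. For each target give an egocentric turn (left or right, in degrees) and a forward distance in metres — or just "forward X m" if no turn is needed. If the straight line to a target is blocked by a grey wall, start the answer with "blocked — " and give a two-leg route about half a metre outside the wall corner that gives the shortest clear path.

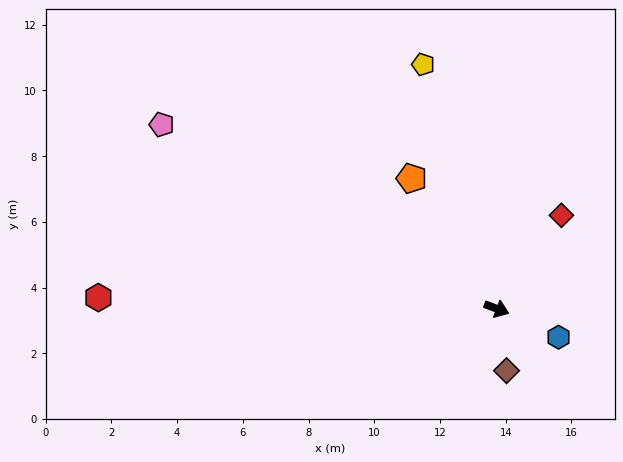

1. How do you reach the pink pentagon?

turn left 172°, forward 11.6 m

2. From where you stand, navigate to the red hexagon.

turn right 161°, forward 12.1 m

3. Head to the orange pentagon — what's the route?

turn left 144°, forward 4.7 m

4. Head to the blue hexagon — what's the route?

turn right 4°, forward 2.1 m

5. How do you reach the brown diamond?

turn right 60°, forward 1.9 m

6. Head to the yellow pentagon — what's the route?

turn left 128°, forward 7.8 m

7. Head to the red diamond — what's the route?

turn left 76°, forward 3.5 m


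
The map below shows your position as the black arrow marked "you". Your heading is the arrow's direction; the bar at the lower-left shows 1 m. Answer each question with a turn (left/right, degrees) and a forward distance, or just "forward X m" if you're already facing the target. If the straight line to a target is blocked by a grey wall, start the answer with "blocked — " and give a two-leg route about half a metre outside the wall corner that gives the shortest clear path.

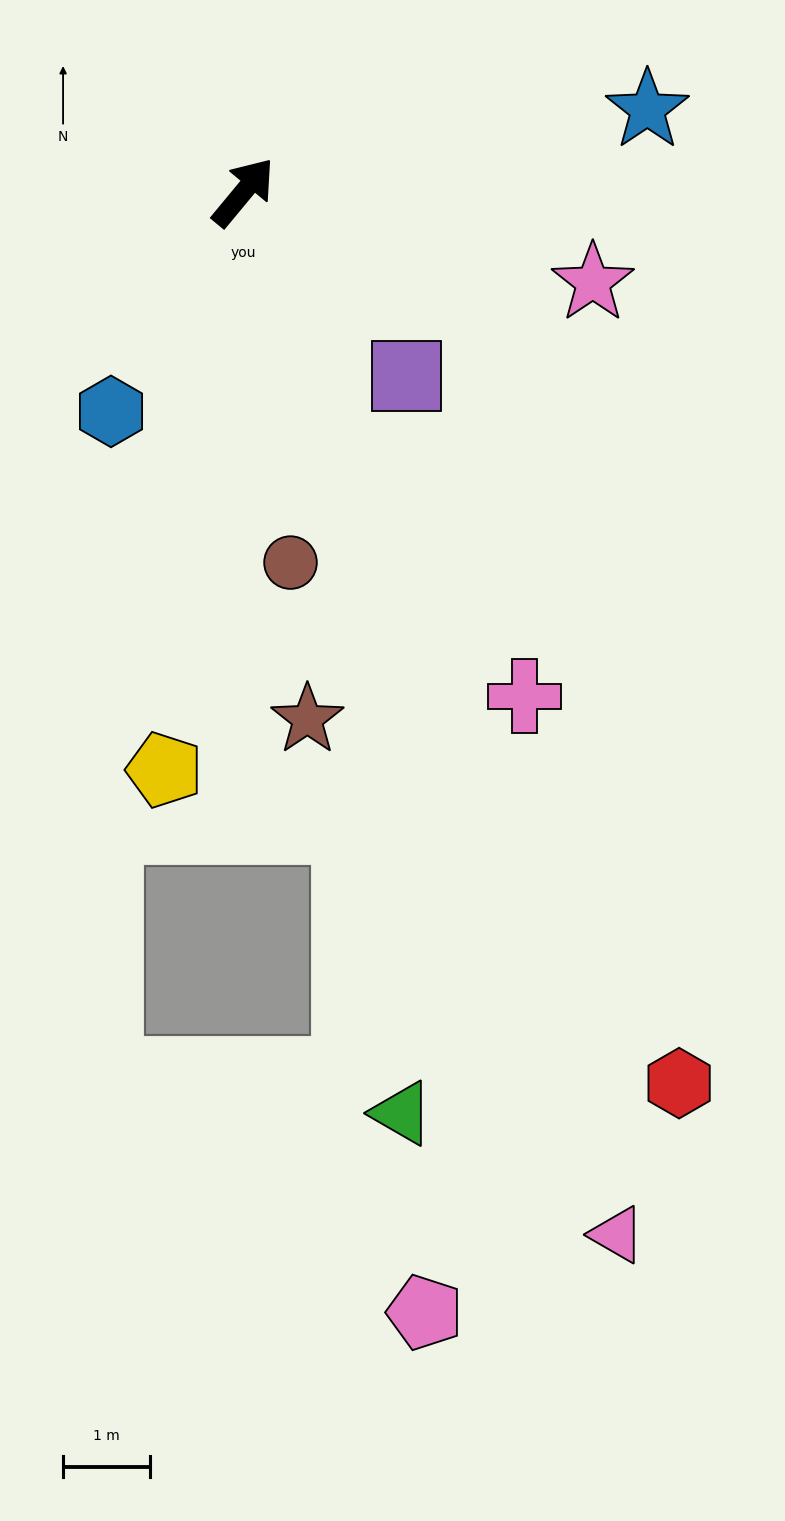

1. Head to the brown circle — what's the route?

turn right 133°, forward 4.3 m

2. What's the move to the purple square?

turn right 99°, forward 2.8 m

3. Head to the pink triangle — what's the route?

turn right 121°, forward 12.8 m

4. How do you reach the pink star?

turn right 65°, forward 4.2 m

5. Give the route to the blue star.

turn right 39°, forward 4.8 m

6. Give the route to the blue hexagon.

turn right 171°, forward 3.0 m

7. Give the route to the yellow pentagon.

turn right 148°, forward 6.7 m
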